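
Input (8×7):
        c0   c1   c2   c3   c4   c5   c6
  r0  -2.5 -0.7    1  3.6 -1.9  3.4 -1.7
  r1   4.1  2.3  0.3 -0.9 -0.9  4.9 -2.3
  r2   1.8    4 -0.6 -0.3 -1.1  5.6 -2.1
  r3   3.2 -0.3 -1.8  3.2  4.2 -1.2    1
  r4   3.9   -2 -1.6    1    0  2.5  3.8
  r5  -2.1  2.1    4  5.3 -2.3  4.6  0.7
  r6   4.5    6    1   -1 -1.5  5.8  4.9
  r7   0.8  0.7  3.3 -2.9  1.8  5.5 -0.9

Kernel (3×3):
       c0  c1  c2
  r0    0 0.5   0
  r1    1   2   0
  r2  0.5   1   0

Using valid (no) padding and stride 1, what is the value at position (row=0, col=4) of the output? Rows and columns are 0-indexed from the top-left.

The receptive field on the input at this output position is [-1.9 3.4 -1.7 / -0.9 4.9 -2.3 / -1.1 5.6 -2.1]. Elementwise product with the kernel and sum: 3.4·0.5 + -0.9·1 + 4.9·2 + -1.1·0.5 + 5.6·1.

15.65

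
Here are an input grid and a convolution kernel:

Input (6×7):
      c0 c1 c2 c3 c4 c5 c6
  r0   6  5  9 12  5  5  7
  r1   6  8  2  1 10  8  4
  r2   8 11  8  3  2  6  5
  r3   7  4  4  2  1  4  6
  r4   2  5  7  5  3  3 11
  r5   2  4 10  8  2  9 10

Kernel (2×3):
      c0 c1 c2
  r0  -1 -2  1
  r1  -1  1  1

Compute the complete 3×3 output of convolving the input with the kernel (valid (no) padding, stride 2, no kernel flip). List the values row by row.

-3 -19 -6
-21 -13 0
7 -14 19

Output[0,0]: The receptive field on the input at this output position is [6 5 9 / 6 8 2]. Elementwise product with the kernel and sum: 6·-1 + 5·-2 + 9·1 + 6·-1 + 8·1 + 2·1.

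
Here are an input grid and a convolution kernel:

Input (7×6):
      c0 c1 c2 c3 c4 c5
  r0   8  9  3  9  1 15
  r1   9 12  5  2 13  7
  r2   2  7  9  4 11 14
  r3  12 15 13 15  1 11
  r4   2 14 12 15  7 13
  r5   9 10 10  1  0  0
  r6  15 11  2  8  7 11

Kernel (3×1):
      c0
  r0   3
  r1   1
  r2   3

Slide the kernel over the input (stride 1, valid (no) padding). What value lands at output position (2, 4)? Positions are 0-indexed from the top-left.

55

The receptive field on the input at this output position is [11 / 1 / 7]. Elementwise product with the kernel and sum: 11·3 + 1·1 + 7·3.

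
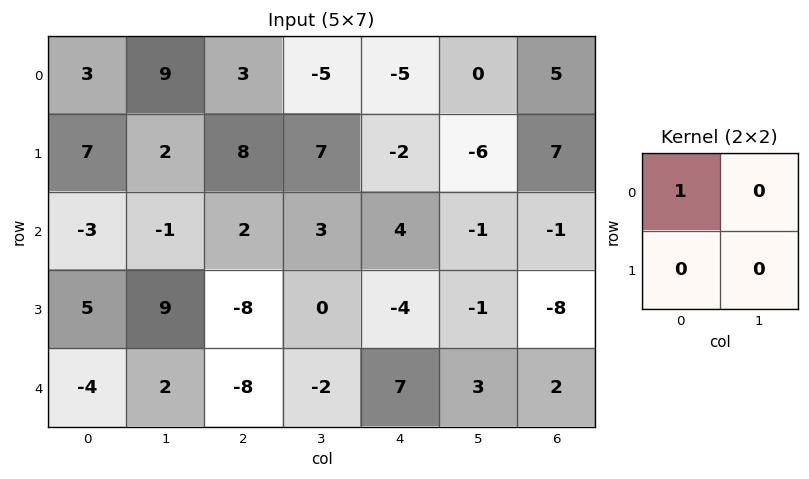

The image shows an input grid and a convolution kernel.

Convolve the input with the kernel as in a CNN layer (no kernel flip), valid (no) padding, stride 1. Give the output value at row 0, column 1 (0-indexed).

The receptive field on the input at this output position is [9 3 / 2 8]. Elementwise product with the kernel and sum: 9·1.

9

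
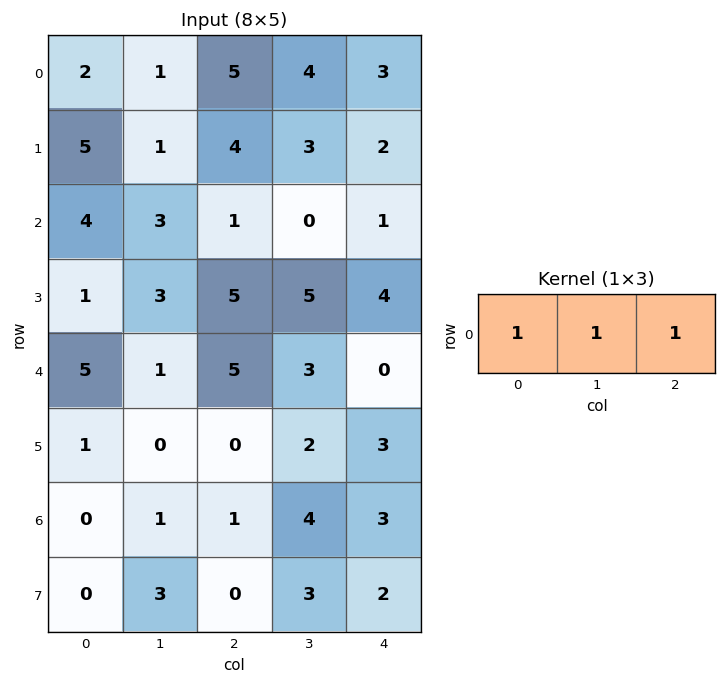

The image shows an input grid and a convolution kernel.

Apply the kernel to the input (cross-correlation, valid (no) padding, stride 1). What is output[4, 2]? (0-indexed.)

The receptive field on the input at this output position is [5 3 0]. Elementwise product with the kernel and sum: 5·1 + 3·1 + 0·1.

8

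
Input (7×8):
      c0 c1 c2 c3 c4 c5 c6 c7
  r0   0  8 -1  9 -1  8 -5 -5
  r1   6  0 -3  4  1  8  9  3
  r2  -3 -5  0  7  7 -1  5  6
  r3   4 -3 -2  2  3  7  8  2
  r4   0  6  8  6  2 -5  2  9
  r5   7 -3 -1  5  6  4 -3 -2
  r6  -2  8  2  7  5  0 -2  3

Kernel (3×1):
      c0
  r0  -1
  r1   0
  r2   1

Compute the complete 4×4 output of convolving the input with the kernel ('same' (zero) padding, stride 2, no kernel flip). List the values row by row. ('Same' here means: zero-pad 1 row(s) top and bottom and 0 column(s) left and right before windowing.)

6 -3 1 9
-2 1 2 -1
3 1 3 -11
-7 1 -6 3

Output[0,0]: The receptive field on the zero-padded input at this output position is [0 / 0 / 6]. Elementwise product with the kernel and sum: 0·-1 + 6·1.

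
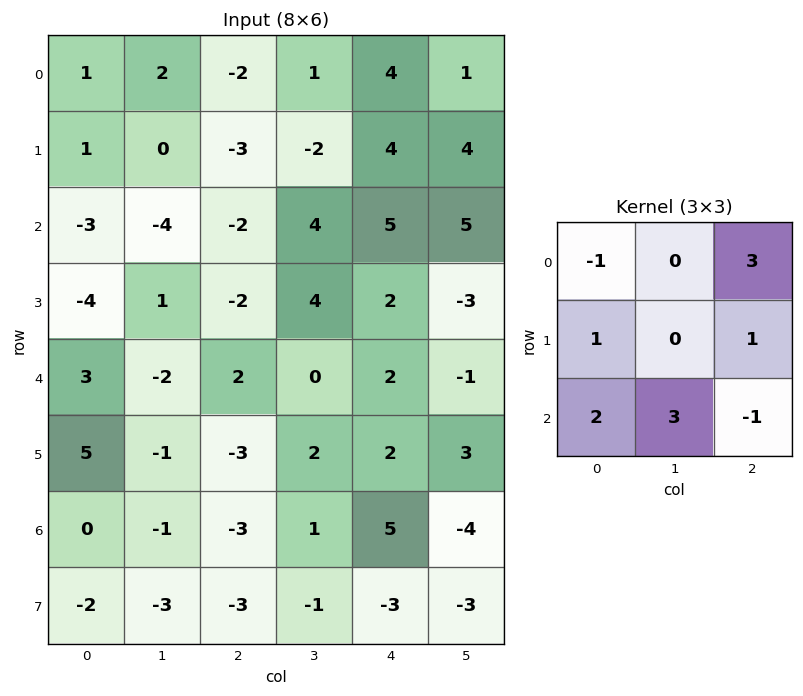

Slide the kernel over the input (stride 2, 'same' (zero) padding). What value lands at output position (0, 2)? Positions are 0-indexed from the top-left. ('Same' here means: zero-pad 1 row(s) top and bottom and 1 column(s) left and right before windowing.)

The receptive field on the zero-padded input at this output position is [0 0 0 / 1 4 1 / -2 4 4]. Elementwise product with the kernel and sum: 0·-1 + 0·3 + 1·1 + 1·1 + -2·2 + 4·3 + 4·-1.

6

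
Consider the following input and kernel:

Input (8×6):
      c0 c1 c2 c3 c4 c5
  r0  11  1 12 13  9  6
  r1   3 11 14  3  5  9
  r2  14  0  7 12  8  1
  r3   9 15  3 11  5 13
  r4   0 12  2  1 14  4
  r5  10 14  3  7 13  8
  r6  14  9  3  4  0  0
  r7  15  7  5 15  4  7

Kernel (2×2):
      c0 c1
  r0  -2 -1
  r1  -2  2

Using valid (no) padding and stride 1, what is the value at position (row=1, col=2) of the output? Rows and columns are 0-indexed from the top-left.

The receptive field on the input at this output position is [14 3 / 7 12]. Elementwise product with the kernel and sum: 14·-2 + 3·-1 + 7·-2 + 12·2.

-21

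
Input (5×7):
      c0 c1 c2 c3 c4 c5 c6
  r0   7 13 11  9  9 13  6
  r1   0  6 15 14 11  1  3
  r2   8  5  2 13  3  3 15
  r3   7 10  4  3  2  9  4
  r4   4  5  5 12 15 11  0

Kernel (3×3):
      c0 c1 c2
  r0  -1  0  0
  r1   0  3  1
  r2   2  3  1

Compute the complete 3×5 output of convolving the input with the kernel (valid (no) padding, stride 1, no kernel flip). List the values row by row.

59 75 88 63 27
65 48 46 19 48
54 47 70 82 91

Output[0,0]: The receptive field on the input at this output position is [7 13 11 / 0 6 15 / 8 5 2]. Elementwise product with the kernel and sum: 7·-1 + 6·3 + 15·1 + 8·2 + 5·3 + 2·1.
Output[0,1]: The receptive field on the input at this output position is [13 11 9 / 6 15 14 / 5 2 13]. Elementwise product with the kernel and sum: 13·-1 + 15·3 + 14·1 + 5·2 + 2·3 + 13·1.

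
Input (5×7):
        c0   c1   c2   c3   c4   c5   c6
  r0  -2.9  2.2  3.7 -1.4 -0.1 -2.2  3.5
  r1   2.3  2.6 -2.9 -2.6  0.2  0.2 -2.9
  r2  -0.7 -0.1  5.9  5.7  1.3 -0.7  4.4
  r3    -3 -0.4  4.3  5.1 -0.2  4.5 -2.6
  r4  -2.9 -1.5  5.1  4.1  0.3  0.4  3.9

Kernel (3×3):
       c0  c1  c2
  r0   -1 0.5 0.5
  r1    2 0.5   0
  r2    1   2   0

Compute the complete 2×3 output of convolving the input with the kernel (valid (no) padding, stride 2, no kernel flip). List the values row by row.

10.85 5.75 1.15
-8.5 22.05 3.5

Output[0,0]: The receptive field on the input at this output position is [-2.9 2.2 3.7 / 2.3 2.6 -2.9 / -0.7 -0.1 5.9]. Elementwise product with the kernel and sum: -2.9·-1 + 2.2·0.5 + 3.7·0.5 + 2.3·2 + 2.6·0.5 + -0.7·1 + -0.1·2.
Output[0,1]: The receptive field on the input at this output position is [3.7 -1.4 -0.1 / -2.9 -2.6 0.2 / 5.9 5.7 1.3]. Elementwise product with the kernel and sum: 3.7·-1 + -1.4·0.5 + -0.1·0.5 + -2.9·2 + -2.6·0.5 + 5.9·1 + 5.7·2.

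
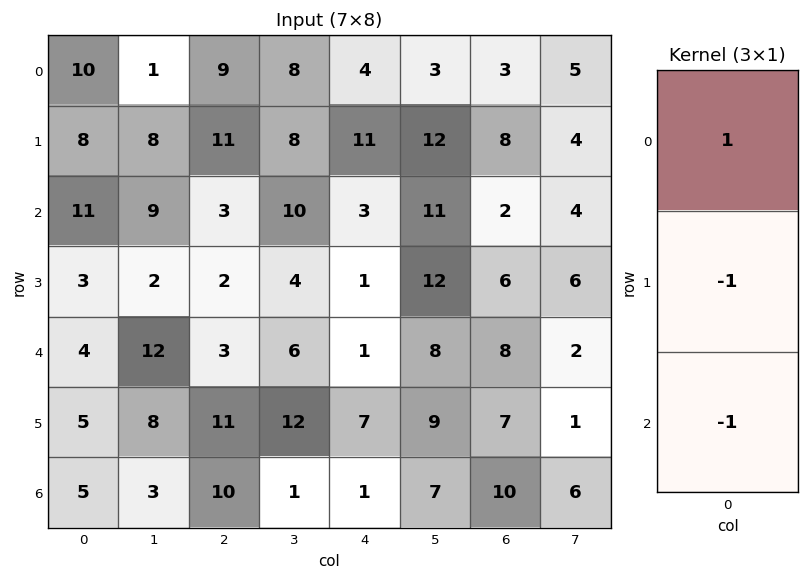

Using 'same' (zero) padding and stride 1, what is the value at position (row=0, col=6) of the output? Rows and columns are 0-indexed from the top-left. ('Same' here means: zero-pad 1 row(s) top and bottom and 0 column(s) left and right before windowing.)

The receptive field on the zero-padded input at this output position is [0 / 3 / 8]. Elementwise product with the kernel and sum: 0·1 + 3·-1 + 8·-1.

-11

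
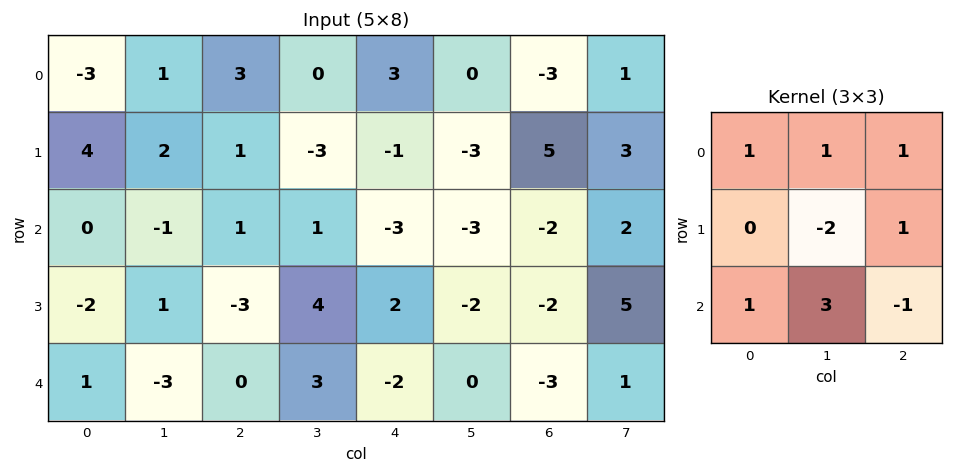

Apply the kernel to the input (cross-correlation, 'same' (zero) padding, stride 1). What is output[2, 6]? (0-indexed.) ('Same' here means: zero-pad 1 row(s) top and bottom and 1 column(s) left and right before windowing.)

The receptive field on the zero-padded input at this output position is [-3 5 3 / -3 -2 2 / -2 -2 5]. Elementwise product with the kernel and sum: -3·1 + 5·1 + 3·1 + -2·-2 + 2·1 + -2·1 + -2·3 + 5·-1.

-2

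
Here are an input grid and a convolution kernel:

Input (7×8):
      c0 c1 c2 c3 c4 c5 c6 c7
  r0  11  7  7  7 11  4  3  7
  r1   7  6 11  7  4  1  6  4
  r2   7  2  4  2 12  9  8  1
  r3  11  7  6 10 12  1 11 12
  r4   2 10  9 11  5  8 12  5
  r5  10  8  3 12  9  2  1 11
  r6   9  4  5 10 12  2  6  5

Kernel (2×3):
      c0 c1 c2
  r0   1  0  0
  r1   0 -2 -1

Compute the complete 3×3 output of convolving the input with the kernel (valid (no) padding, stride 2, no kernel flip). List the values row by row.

-12 -11 3
-13 -28 -1
-17 -24 0

Output[0,0]: The receptive field on the input at this output position is [11 7 7 / 7 6 11]. Elementwise product with the kernel and sum: 11·1 + 6·-2 + 11·-1.
Output[0,1]: The receptive field on the input at this output position is [7 7 11 / 11 7 4]. Elementwise product with the kernel and sum: 7·1 + 7·-2 + 4·-1.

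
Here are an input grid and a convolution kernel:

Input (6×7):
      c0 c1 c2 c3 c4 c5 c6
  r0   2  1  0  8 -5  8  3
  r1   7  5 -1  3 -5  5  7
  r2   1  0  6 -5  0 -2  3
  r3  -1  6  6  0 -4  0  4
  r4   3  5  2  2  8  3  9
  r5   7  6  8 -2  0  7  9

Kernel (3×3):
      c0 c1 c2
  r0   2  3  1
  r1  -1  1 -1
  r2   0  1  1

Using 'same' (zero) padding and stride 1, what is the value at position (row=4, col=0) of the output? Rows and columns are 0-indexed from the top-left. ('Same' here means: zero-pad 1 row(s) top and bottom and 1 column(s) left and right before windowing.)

14

The receptive field on the zero-padded input at this output position is [0 -1 6 / 0 3 5 / 0 7 6]. Elementwise product with the kernel and sum: 0·2 + -1·3 + 6·1 + 0·-1 + 3·1 + 5·-1 + 7·1 + 6·1.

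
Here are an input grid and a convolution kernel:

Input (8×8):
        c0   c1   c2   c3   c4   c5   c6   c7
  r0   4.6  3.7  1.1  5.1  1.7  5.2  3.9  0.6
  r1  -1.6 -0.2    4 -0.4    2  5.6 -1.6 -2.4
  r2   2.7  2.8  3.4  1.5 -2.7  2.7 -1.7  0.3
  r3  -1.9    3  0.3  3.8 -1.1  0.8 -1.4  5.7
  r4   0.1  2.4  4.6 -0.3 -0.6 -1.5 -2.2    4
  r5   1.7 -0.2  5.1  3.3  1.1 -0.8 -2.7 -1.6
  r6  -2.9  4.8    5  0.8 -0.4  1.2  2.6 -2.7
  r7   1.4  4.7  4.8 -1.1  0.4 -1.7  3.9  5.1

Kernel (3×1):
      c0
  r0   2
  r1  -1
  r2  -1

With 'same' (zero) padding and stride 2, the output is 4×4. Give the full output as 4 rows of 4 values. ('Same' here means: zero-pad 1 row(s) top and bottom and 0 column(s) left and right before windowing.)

-3 -5.1 -3.7 -2.3
-4 4.3 7.8 -0.1
-5.6 -9.1 -2.7 2.1
4.9 0.4 2.2 -11.9

Output[0,0]: The receptive field on the zero-padded input at this output position is [0 / 4.6 / -1.6]. Elementwise product with the kernel and sum: 0·2 + 4.6·-1 + -1.6·-1.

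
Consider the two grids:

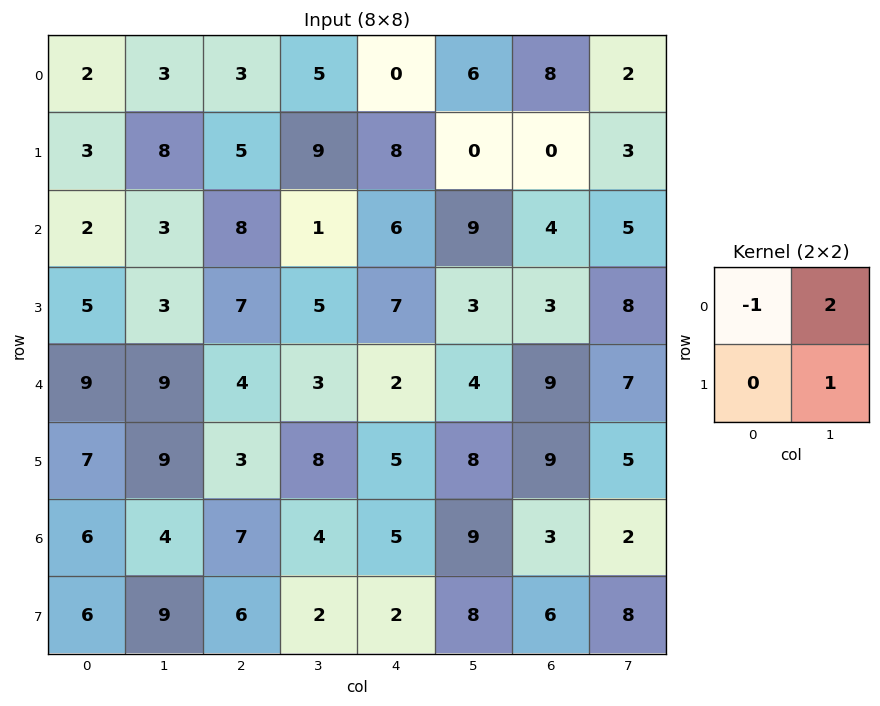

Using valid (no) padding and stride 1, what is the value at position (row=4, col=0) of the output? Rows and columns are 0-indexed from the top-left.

18

The receptive field on the input at this output position is [9 9 / 7 9]. Elementwise product with the kernel and sum: 9·-1 + 9·2 + 9·1.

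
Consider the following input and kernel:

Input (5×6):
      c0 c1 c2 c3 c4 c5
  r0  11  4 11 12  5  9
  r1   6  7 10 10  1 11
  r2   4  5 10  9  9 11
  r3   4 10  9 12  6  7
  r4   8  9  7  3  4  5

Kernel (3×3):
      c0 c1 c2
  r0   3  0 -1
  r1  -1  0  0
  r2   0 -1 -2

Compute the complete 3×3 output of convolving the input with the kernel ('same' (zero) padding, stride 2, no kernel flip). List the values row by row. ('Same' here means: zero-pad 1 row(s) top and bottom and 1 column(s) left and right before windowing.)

-20 -34 -35
-31 -27 -10
-10 9 26

Output[0,0]: The receptive field on the zero-padded input at this output position is [0 0 0 / 0 11 4 / 0 6 7]. Elementwise product with the kernel and sum: 0·3 + 0·-1 + 0·-1 + 6·-1 + 7·-2.
Output[0,1]: The receptive field on the zero-padded input at this output position is [0 0 0 / 4 11 12 / 7 10 10]. Elementwise product with the kernel and sum: 0·3 + 0·-1 + 4·-1 + 10·-1 + 10·-2.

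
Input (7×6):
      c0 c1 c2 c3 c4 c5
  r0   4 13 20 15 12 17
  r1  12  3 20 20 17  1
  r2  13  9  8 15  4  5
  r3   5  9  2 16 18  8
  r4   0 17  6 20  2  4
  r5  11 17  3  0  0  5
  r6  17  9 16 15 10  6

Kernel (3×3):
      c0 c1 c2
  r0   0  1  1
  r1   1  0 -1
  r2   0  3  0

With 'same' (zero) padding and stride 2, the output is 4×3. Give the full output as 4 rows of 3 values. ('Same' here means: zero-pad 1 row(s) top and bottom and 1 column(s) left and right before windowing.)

Output[0,0]: The receptive field on the zero-padded input at this output position is [0 0 0 / 0 4 13 / 0 12 3]. Elementwise product with the kernel and sum: 0·1 + 0·1 + 0·1 + 13·-1 + 12·3.

23 58 49
21 40 82
30 24 42
19 -3 14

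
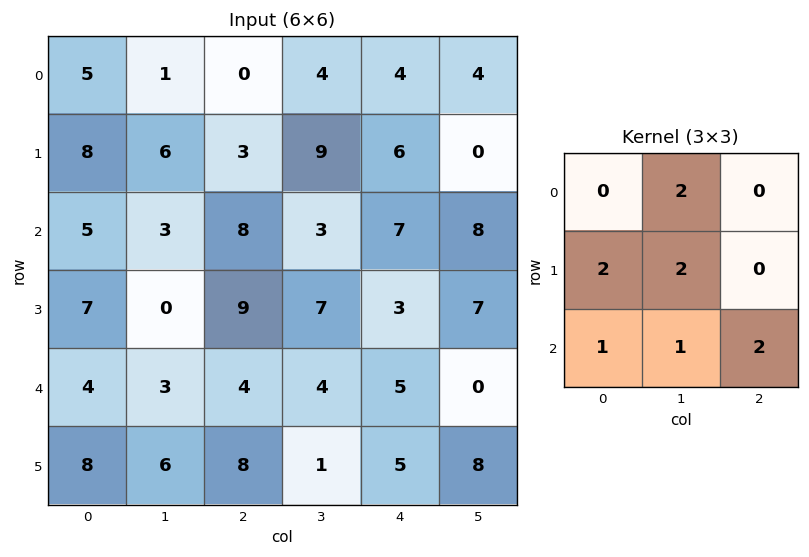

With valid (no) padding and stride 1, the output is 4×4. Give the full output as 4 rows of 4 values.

Output[0,0]: The receptive field on the input at this output position is [5 1 0 / 8 6 3 / 5 3 8]. Elementwise product with the kernel and sum: 1·2 + 8·2 + 6·2 + 5·1 + 3·1 + 8·2.
Output[0,1]: The receptive field on the input at this output position is [1 0 4 / 6 3 9 / 3 8 3]. Elementwise product with the kernel and sum: 0·2 + 6·2 + 3·2 + 3·1 + 8·1 + 3·2.

54 35 57 64
53 51 62 56
35 49 56 43
44 48 49 46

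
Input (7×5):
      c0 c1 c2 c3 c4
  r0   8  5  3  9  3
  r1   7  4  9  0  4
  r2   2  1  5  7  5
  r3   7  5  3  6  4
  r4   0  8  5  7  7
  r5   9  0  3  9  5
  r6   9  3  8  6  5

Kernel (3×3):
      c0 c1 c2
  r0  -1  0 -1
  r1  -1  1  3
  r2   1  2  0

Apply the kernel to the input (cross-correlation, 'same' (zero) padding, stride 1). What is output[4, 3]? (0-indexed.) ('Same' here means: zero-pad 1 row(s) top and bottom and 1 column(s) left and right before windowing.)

37

The receptive field on the zero-padded input at this output position is [3 6 4 / 5 7 7 / 3 9 5]. Elementwise product with the kernel and sum: 3·-1 + 4·-1 + 5·-1 + 7·1 + 7·3 + 3·1 + 9·2.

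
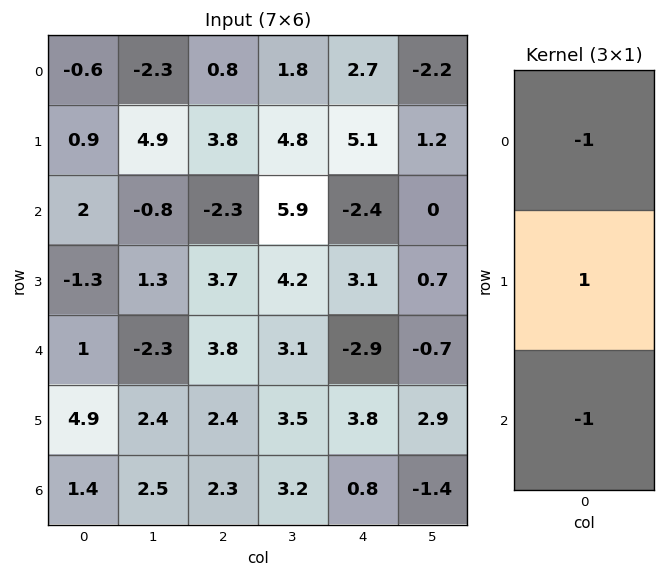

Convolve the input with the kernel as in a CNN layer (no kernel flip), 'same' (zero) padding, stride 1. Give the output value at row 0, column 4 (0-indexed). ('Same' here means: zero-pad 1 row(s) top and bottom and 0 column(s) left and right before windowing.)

The receptive field on the zero-padded input at this output position is [0 / 2.7 / 5.1]. Elementwise product with the kernel and sum: 0·-1 + 2.7·1 + 5.1·-1.

-2.4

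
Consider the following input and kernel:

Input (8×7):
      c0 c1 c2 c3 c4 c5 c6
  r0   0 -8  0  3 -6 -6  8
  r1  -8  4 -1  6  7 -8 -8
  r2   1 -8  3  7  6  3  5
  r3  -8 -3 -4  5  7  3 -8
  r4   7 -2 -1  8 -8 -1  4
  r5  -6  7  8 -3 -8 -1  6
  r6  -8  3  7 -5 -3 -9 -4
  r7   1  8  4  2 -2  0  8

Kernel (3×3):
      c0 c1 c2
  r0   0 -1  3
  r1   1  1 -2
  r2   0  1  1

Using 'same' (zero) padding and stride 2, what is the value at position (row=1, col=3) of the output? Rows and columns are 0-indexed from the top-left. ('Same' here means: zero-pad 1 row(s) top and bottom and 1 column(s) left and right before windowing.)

The receptive field on the zero-padded input at this output position is [-8 -8 0 / 3 5 0 / 3 -8 0]. Elementwise product with the kernel and sum: -8·-1 + 0·3 + 3·1 + 5·1 + 0·-2 + -8·1 + 0·1.

8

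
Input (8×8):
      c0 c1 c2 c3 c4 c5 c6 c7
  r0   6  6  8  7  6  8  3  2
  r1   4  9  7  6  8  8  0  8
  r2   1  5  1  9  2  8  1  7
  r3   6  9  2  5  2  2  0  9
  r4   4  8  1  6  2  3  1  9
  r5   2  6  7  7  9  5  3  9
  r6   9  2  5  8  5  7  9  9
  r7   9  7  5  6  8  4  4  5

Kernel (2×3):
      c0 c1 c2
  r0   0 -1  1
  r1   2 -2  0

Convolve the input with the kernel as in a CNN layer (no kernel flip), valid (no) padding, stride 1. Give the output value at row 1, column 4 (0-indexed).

-20

The receptive field on the input at this output position is [8 8 0 / 2 8 1]. Elementwise product with the kernel and sum: 8·-1 + 0·1 + 2·2 + 8·-2.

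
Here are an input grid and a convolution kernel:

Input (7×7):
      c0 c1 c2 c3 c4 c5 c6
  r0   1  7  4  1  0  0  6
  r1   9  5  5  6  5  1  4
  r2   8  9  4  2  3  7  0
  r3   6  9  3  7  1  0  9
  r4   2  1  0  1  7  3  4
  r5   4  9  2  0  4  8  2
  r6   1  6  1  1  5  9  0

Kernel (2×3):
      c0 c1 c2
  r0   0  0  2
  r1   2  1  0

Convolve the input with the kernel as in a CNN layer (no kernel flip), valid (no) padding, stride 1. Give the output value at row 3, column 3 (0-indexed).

9

The receptive field on the input at this output position is [7 1 0 / 1 7 3]. Elementwise product with the kernel and sum: 0·2 + 1·2 + 7·1.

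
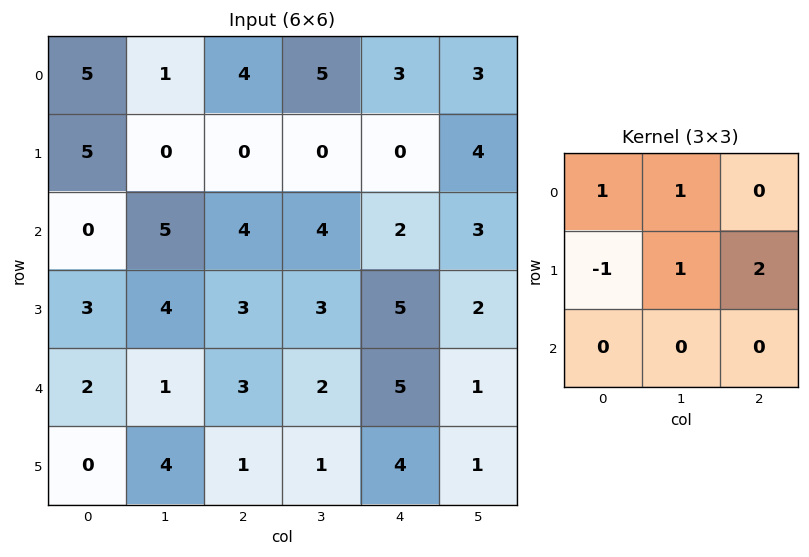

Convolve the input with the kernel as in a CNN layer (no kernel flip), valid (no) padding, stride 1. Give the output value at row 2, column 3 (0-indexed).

The receptive field on the input at this output position is [4 2 3 / 3 5 2 / 2 5 1]. Elementwise product with the kernel and sum: 4·1 + 2·1 + 3·-1 + 5·1 + 2·2.

12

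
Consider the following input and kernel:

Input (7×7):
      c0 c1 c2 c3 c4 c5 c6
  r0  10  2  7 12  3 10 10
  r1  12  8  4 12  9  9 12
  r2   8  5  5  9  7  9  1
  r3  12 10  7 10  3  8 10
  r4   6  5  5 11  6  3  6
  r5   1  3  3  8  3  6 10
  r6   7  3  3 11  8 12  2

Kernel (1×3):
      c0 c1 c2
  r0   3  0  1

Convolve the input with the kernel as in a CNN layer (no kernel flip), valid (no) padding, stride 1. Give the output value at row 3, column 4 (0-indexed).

The receptive field on the input at this output position is [3 8 10]. Elementwise product with the kernel and sum: 3·3 + 10·1.

19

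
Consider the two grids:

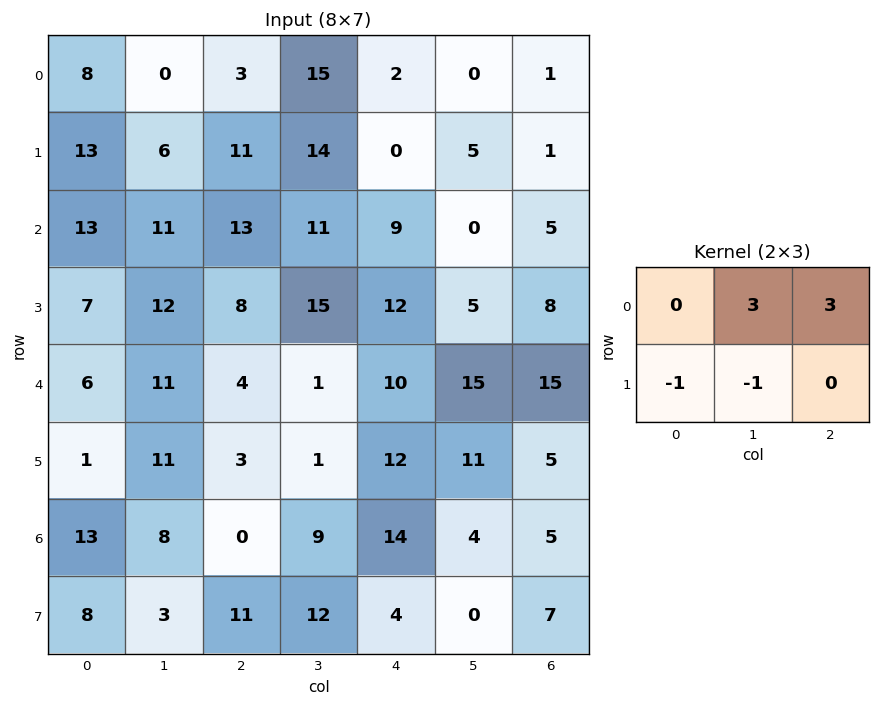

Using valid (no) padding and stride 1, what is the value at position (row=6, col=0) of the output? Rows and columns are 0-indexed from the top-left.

The receptive field on the input at this output position is [13 8 0 / 8 3 11]. Elementwise product with the kernel and sum: 8·3 + 0·3 + 8·-1 + 3·-1.

13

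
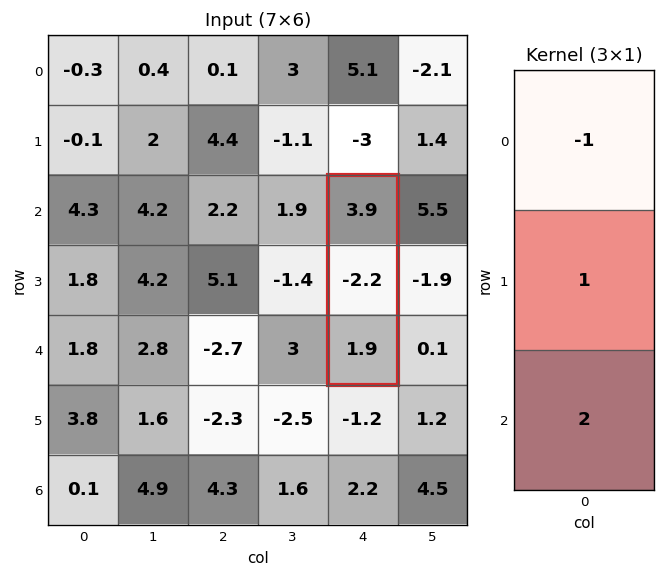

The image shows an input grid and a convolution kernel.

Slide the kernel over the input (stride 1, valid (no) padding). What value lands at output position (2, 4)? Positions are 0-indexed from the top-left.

The receptive field on the input at this output position is [3.9 / -2.2 / 1.9]. Elementwise product with the kernel and sum: 3.9·-1 + -2.2·1 + 1.9·2.

-2.3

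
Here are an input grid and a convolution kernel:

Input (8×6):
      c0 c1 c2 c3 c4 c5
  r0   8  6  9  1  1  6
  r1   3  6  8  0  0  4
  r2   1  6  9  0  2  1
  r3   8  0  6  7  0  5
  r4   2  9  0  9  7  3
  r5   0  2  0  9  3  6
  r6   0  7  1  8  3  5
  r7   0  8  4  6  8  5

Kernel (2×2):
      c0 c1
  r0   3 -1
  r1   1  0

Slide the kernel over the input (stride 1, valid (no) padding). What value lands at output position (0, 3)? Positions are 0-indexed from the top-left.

2

The receptive field on the input at this output position is [1 1 / 0 0]. Elementwise product with the kernel and sum: 1·3 + 1·-1 + 0·1.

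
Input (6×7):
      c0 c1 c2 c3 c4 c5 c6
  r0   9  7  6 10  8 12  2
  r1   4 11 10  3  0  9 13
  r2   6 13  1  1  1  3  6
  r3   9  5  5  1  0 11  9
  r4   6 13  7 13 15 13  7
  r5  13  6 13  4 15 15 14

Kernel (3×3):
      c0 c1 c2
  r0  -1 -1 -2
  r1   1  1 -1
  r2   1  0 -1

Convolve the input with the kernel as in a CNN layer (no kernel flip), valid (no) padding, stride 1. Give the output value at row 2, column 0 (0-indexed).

The receptive field on the input at this output position is [6 13 1 / 9 5 5 / 6 13 7]. Elementwise product with the kernel and sum: 6·-1 + 13·-1 + 1·-2 + 9·1 + 5·1 + 5·-1 + 6·1 + 7·-1.

-13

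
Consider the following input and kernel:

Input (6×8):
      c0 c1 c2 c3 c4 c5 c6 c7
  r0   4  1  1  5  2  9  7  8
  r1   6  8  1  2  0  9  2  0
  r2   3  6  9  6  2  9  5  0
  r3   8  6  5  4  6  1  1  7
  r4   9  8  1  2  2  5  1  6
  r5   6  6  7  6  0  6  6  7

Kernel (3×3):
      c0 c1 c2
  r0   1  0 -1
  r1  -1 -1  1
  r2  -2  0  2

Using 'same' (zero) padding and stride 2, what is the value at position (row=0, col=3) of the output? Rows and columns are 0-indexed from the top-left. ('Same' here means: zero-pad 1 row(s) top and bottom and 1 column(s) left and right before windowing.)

The receptive field on the zero-padded input at this output position is [0 0 0 / 9 7 8 / 9 2 0]. Elementwise product with the kernel and sum: 0·1 + 0·-1 + 9·-1 + 7·-1 + 8·1 + 9·-2 + 0·2.

-26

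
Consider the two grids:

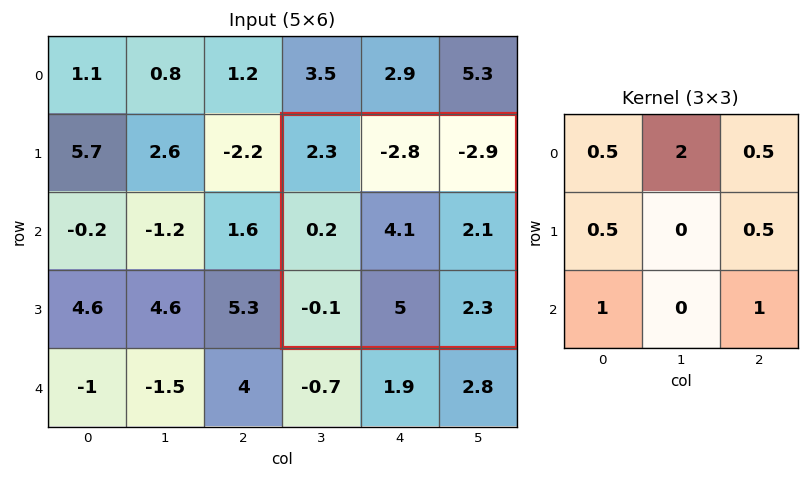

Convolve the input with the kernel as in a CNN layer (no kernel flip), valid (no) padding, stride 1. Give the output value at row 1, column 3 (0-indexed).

The receptive field on the input at this output position is [2.3 -2.8 -2.9 / 0.2 4.1 2.1 / -0.1 5 2.3]. Elementwise product with the kernel and sum: 2.3·0.5 + -2.8·2 + -2.9·0.5 + 0.2·0.5 + 2.1·0.5 + -0.1·1 + 2.3·1.

-2.55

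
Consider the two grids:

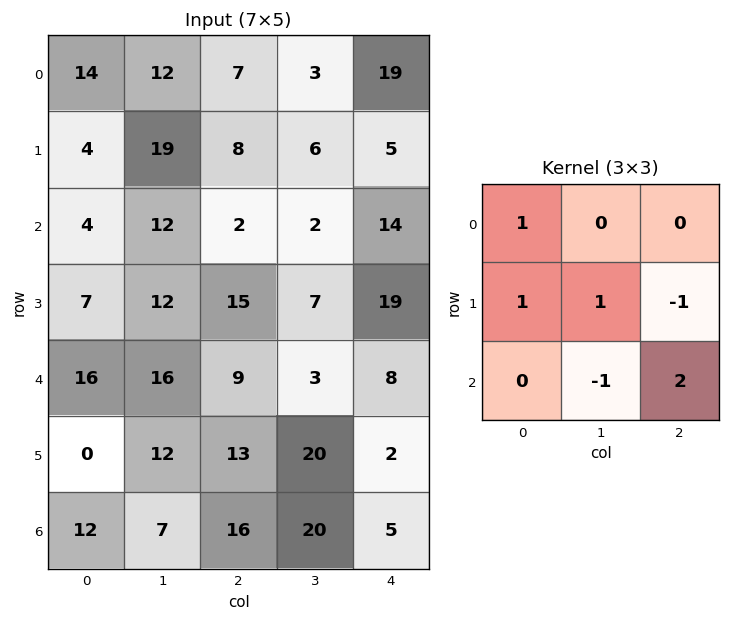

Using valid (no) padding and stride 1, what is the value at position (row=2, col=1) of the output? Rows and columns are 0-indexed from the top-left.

The receptive field on the input at this output position is [12 2 2 / 12 15 7 / 16 9 3]. Elementwise product with the kernel and sum: 12·1 + 12·1 + 15·1 + 7·-1 + 9·-1 + 3·2.

29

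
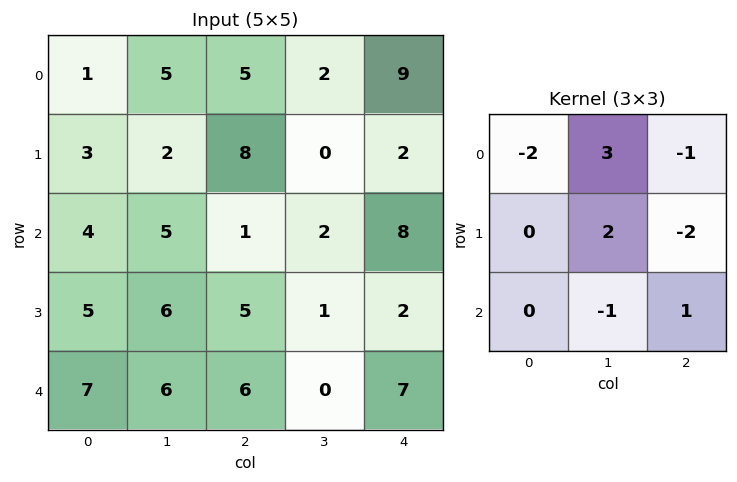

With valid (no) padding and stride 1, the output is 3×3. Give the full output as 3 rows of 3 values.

-8 20 -11
-1 14 -29
8 -7 1

Output[0,0]: The receptive field on the input at this output position is [1 5 5 / 3 2 8 / 4 5 1]. Elementwise product with the kernel and sum: 1·-2 + 5·3 + 5·-1 + 2·2 + 8·-2 + 5·-1 + 1·1.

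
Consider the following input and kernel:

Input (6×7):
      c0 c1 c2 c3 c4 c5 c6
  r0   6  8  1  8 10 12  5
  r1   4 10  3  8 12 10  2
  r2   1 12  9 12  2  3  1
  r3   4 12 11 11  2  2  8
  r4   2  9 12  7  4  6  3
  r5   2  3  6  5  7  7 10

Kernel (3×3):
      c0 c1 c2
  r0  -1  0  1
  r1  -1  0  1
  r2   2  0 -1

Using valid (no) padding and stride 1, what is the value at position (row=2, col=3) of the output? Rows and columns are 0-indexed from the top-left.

The receptive field on the input at this output position is [12 2 3 / 11 2 2 / 7 4 6]. Elementwise product with the kernel and sum: 12·-1 + 3·1 + 11·-1 + 2·1 + 7·2 + 6·-1.

-10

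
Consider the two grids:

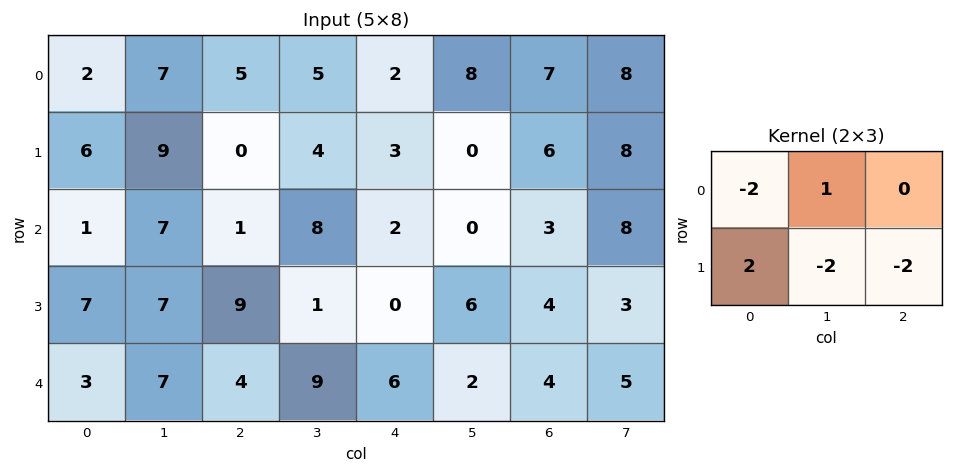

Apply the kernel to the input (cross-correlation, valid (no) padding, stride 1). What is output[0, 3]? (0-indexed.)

-6

The receptive field on the input at this output position is [5 2 8 / 4 3 0]. Elementwise product with the kernel and sum: 5·-2 + 2·1 + 4·2 + 3·-2 + 0·-2.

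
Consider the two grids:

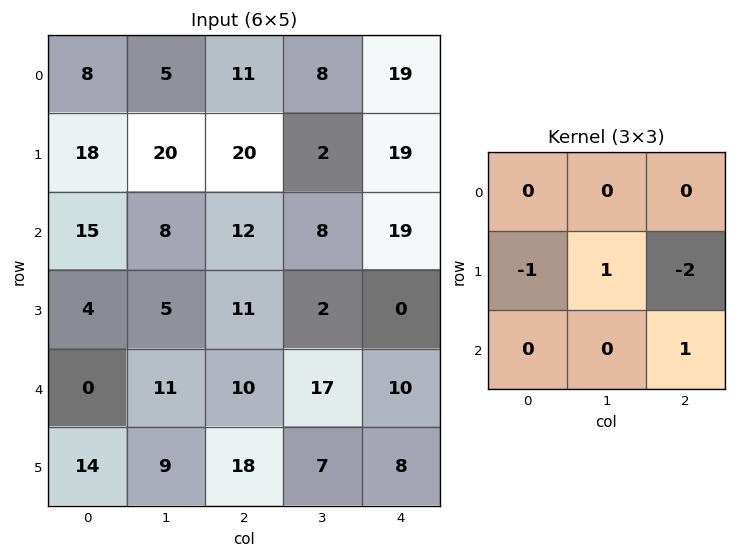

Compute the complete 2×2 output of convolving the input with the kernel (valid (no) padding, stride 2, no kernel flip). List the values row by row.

Output[0,0]: The receptive field on the input at this output position is [8 5 11 / 18 20 20 / 15 8 12]. Elementwise product with the kernel and sum: 18·-1 + 20·1 + 20·-2 + 12·1.

-26 -37
-11 1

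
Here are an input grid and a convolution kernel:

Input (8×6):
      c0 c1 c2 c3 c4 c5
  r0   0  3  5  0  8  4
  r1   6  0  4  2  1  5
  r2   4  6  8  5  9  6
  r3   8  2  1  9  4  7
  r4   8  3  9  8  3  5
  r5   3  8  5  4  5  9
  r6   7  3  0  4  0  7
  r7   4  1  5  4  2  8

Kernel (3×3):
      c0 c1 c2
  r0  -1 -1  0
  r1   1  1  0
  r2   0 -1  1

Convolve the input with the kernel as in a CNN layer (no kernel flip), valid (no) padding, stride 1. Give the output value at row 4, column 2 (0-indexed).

-12

The receptive field on the input at this output position is [9 8 3 / 5 4 5 / 0 4 0]. Elementwise product with the kernel and sum: 9·-1 + 8·-1 + 5·1 + 4·1 + 4·-1 + 0·1.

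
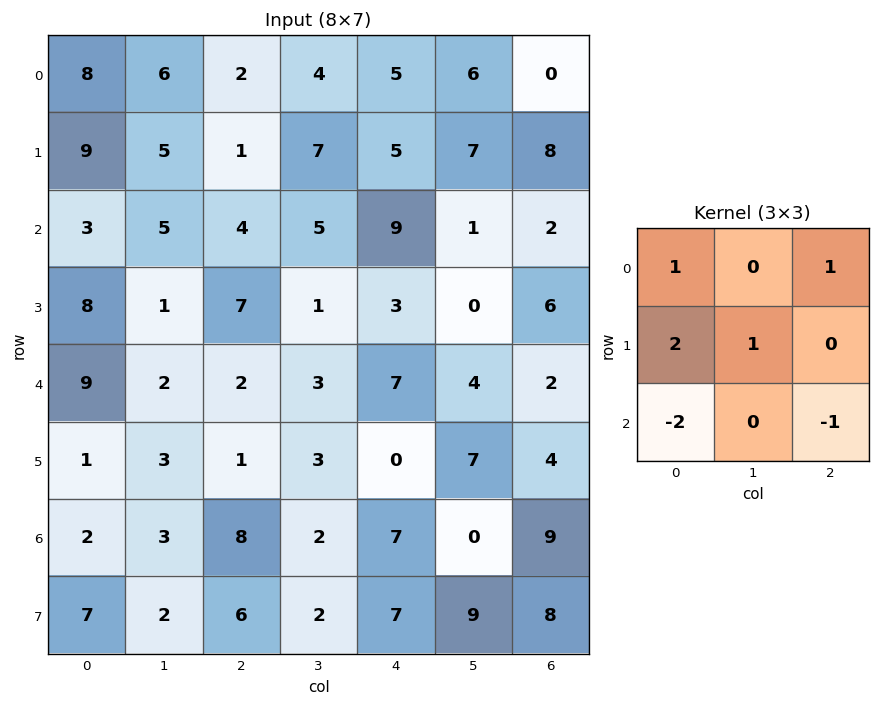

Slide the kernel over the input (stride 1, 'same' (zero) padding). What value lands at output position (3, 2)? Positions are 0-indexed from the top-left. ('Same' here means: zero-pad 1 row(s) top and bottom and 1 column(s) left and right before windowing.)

12

The receptive field on the zero-padded input at this output position is [5 4 5 / 1 7 1 / 2 2 3]. Elementwise product with the kernel and sum: 5·1 + 5·1 + 1·2 + 7·1 + 2·-2 + 3·-1.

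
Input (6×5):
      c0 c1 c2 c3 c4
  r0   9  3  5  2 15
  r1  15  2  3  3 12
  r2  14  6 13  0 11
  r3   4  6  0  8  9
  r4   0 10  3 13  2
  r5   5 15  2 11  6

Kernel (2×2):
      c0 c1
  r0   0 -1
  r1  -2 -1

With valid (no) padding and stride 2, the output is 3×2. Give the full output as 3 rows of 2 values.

-35 -11
-20 -8
-35 -28

Output[0,0]: The receptive field on the input at this output position is [9 3 / 15 2]. Elementwise product with the kernel and sum: 3·-1 + 15·-2 + 2·-1.
Output[0,1]: The receptive field on the input at this output position is [5 2 / 3 3]. Elementwise product with the kernel and sum: 2·-1 + 3·-2 + 3·-1.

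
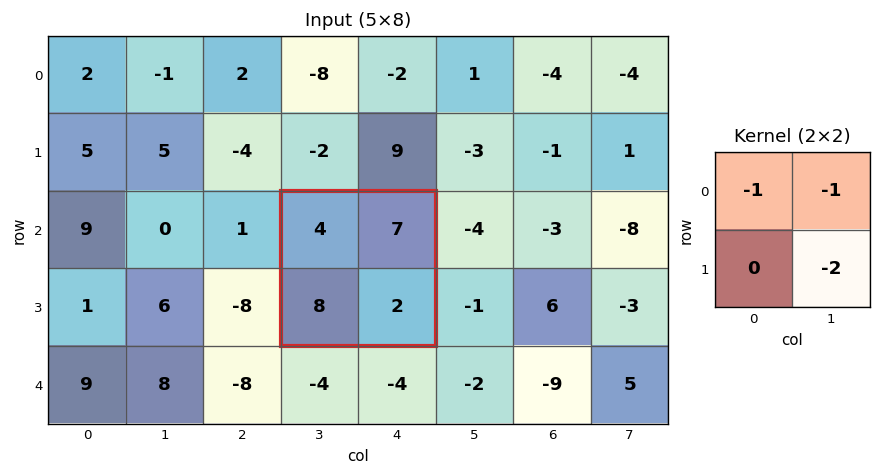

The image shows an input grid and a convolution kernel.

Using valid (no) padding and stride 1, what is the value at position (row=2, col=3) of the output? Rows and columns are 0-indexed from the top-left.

The receptive field on the input at this output position is [4 7 / 8 2]. Elementwise product with the kernel and sum: 4·-1 + 7·-1 + 2·-2.

-15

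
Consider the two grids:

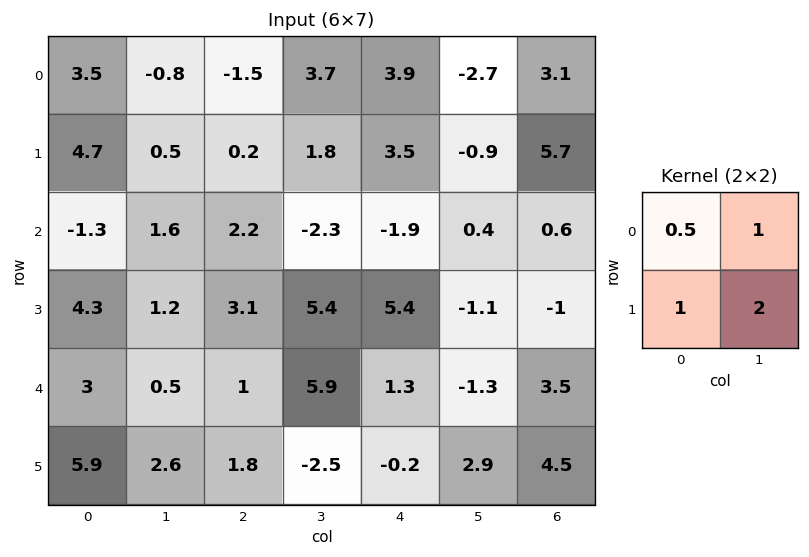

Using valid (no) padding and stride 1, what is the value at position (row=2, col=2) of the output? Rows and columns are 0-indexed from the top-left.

12.7

The receptive field on the input at this output position is [2.2 -2.3 / 3.1 5.4]. Elementwise product with the kernel and sum: 2.2·0.5 + -2.3·1 + 3.1·1 + 5.4·2.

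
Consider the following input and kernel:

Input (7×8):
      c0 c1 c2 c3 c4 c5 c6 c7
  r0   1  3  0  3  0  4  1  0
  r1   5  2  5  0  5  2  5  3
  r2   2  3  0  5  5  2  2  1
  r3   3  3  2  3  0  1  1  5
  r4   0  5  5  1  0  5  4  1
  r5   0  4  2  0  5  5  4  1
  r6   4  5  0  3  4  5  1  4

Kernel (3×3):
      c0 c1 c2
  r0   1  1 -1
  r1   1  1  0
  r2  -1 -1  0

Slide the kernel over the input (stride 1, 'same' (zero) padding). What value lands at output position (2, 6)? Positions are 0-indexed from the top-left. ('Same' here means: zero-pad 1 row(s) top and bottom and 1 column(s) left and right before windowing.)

The receptive field on the zero-padded input at this output position is [2 5 3 / 2 2 1 / 1 1 5]. Elementwise product with the kernel and sum: 2·1 + 5·1 + 3·-1 + 2·1 + 2·1 + 1·-1 + 1·-1.

6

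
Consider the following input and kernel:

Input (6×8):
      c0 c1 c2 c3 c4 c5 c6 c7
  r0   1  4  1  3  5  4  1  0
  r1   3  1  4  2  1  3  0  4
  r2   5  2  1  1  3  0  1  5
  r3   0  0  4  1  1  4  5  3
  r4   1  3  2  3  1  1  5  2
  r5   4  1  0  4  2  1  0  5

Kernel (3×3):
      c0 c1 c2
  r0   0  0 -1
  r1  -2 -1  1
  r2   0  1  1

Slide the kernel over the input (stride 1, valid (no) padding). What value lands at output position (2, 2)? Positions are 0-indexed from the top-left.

The receptive field on the input at this output position is [1 1 3 / 4 1 1 / 2 3 1]. Elementwise product with the kernel and sum: 3·-1 + 4·-2 + 1·-1 + 1·1 + 3·1 + 1·1.

-7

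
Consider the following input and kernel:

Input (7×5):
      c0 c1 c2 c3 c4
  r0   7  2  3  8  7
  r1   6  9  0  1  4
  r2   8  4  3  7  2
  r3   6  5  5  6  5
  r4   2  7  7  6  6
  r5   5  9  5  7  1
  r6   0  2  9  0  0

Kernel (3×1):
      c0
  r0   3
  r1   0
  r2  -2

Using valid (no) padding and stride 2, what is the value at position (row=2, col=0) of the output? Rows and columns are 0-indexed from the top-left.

6

The receptive field on the input at this output position is [2 / 5 / 0]. Elementwise product with the kernel and sum: 2·3 + 0·-2.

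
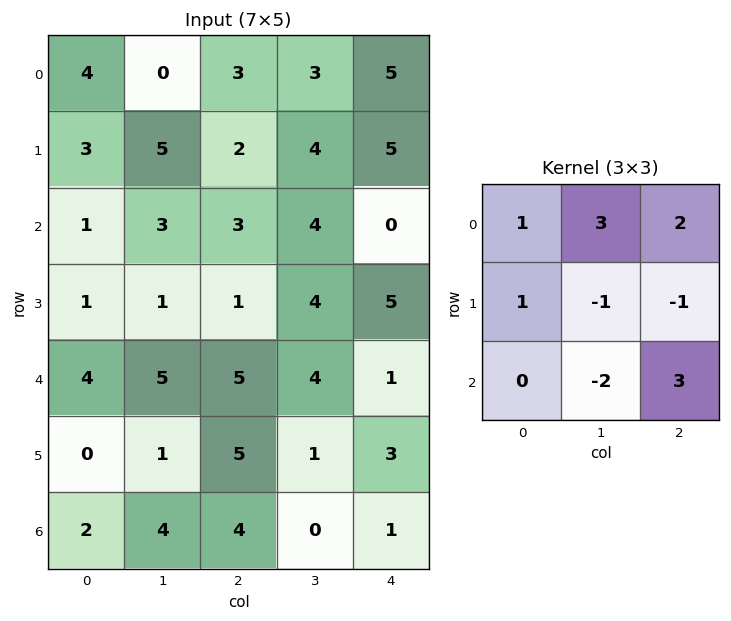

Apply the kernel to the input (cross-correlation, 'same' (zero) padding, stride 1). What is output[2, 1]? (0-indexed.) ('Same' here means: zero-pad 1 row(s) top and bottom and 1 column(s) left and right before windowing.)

18

The receptive field on the zero-padded input at this output position is [3 5 2 / 1 3 3 / 1 1 1]. Elementwise product with the kernel and sum: 3·1 + 5·3 + 2·2 + 1·1 + 3·-1 + 3·-1 + 1·-2 + 1·3.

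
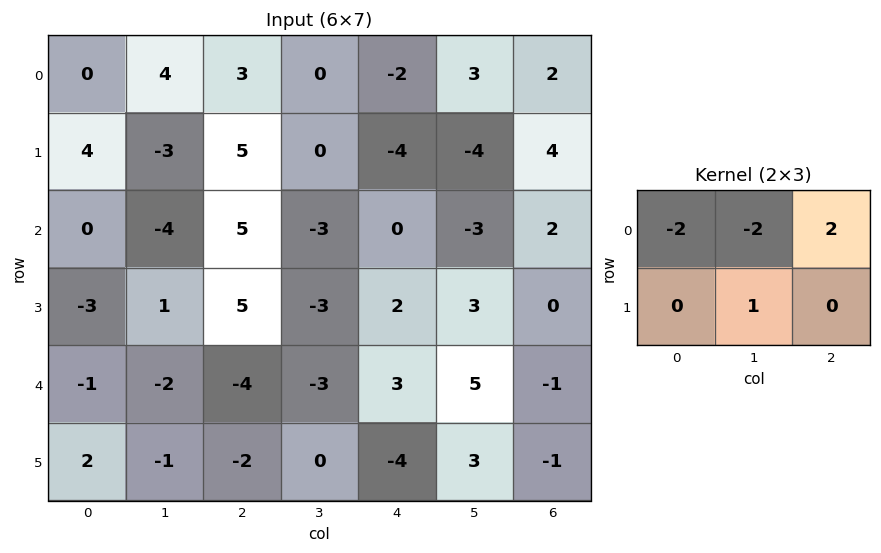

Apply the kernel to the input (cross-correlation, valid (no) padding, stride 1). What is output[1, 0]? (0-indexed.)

The receptive field on the input at this output position is [4 -3 5 / 0 -4 5]. Elementwise product with the kernel and sum: 4·-2 + -3·-2 + 5·2 + -4·1.

4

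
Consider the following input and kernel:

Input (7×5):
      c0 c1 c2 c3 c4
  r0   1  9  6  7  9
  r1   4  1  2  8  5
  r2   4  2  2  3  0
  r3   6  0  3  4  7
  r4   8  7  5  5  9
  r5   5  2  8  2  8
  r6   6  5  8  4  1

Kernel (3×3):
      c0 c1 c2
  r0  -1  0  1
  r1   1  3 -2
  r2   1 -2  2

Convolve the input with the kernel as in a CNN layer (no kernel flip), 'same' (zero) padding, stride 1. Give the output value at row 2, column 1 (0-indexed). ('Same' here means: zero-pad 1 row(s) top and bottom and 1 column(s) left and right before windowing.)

16

The receptive field on the zero-padded input at this output position is [4 1 2 / 4 2 2 / 6 0 3]. Elementwise product with the kernel and sum: 4·-1 + 2·1 + 4·1 + 2·3 + 2·-2 + 6·1 + 0·-2 + 3·2.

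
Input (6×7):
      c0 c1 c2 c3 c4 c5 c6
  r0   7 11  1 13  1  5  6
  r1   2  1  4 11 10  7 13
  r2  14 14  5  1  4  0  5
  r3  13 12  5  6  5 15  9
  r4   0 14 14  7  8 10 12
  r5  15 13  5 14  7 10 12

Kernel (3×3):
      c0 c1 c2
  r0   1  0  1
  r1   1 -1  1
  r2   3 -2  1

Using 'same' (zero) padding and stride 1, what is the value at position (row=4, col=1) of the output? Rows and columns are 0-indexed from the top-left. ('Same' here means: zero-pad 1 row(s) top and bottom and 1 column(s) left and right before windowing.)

The receptive field on the zero-padded input at this output position is [13 12 5 / 0 14 14 / 15 13 5]. Elementwise product with the kernel and sum: 13·1 + 5·1 + 0·1 + 14·-1 + 14·1 + 15·3 + 13·-2 + 5·1.

42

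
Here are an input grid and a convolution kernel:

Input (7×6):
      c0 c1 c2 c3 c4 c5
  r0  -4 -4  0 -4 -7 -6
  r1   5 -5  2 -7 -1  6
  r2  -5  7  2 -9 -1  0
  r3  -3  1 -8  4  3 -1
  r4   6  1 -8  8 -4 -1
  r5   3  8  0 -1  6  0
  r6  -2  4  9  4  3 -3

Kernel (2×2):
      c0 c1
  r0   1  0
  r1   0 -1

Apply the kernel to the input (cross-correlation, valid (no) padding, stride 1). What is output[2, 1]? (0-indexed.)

15

The receptive field on the input at this output position is [7 2 / 1 -8]. Elementwise product with the kernel and sum: 7·1 + -8·-1.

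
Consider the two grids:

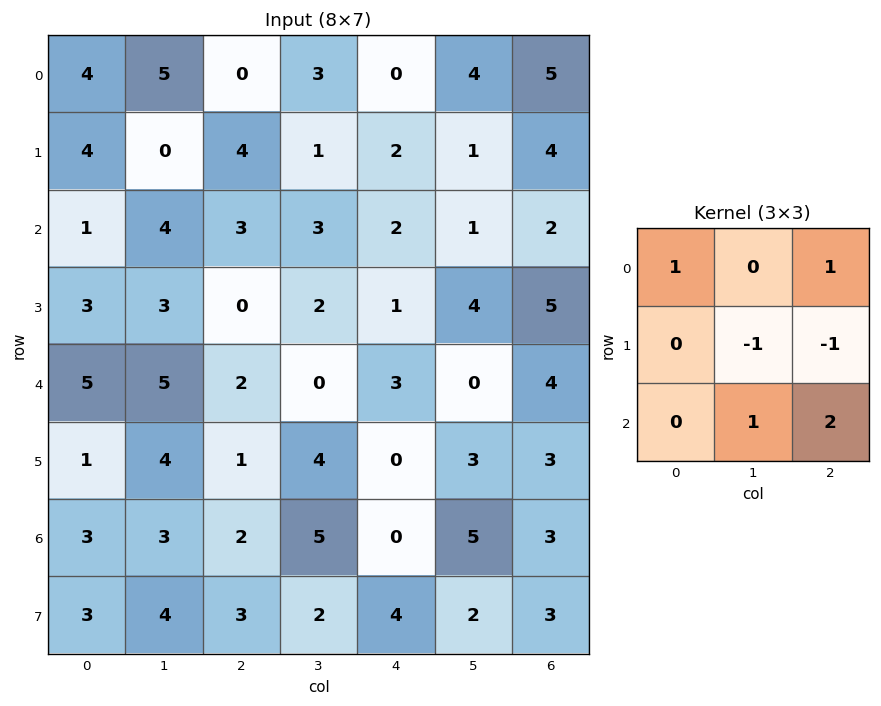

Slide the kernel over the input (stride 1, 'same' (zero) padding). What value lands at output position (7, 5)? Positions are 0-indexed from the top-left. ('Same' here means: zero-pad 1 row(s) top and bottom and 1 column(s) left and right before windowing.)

The receptive field on the zero-padded input at this output position is [0 5 3 / 4 2 3 / 0 0 0]. Elementwise product with the kernel and sum: 0·1 + 3·1 + 2·-1 + 3·-1 + 0·1 + 0·2.

-2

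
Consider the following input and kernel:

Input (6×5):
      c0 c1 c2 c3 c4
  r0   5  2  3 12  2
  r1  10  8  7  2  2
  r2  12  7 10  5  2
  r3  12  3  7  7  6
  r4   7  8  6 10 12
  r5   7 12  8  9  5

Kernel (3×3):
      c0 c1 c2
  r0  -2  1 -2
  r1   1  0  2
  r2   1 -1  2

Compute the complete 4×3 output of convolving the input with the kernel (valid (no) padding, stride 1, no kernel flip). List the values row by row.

Output[0,0]: The receptive field on the input at this output position is [5 2 3 / 10 8 7 / 12 7 10]. Elementwise product with the kernel and sum: 5·-2 + 2·1 + 3·-2 + 10·1 + 7·2 + 12·1 + 7·-1 + 10·2.
Output[0,1]: The receptive field on the input at this output position is [2 3 12 / 8 7 2 / 7 10 5]. Elementwise product with the kernel and sum: 2·-2 + 3·1 + 12·-2 + 8·1 + 2·2 + 7·1 + 10·-1 + 5·2.

35 -6 22
29 14 10
0 25 20
-5 37 20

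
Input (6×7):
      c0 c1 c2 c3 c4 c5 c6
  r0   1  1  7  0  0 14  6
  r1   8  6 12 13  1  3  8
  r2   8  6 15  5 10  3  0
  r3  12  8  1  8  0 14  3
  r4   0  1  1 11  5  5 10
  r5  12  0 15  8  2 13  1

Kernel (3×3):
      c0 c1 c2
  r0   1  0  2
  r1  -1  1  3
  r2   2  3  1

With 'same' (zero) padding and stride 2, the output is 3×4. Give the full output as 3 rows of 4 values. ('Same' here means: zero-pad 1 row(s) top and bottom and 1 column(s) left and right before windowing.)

Output[0,0]: The receptive field on the zero-padded input at this output position is [0 0 0 / 0 1 1 / 0 8 6]. Elementwise product with the kernel and sum: 0·1 + 0·2 + 0·-1 + 1·1 + 1·3 + 0·2 + 8·3 + 6·1.
Output[0,1]: The receptive field on the zero-padded input at this output position is [0 0 0 / 1 7 0 / 6 12 13]. Elementwise product with the kernel and sum: 0·1 + 0·2 + 1·-1 + 7·1 + 0·3 + 6·2 + 12·3 + 13·1.

34 67 74 22
82 83 63 37
55 110 80 48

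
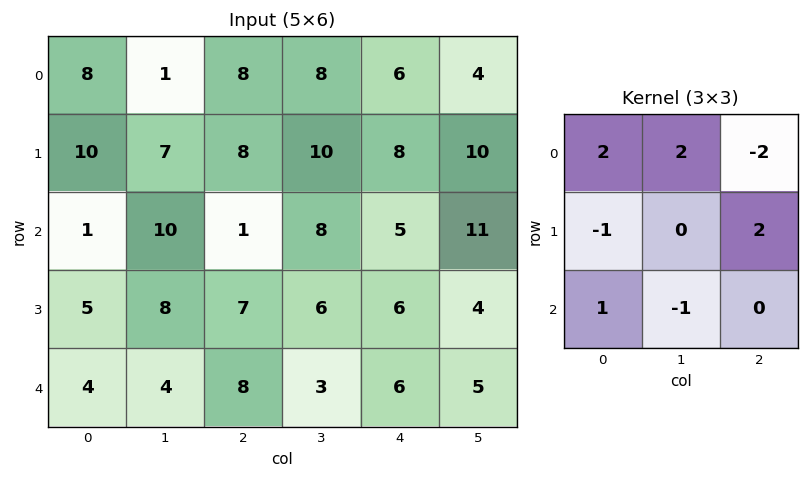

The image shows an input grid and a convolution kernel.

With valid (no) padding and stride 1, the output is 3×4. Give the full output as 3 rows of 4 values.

-1 24 21 33
16 17 30 30
29 6 18 3

Output[0,0]: The receptive field on the input at this output position is [8 1 8 / 10 7 8 / 1 10 1]. Elementwise product with the kernel and sum: 8·2 + 1·2 + 8·-2 + 10·-1 + 8·2 + 1·1 + 10·-1.
Output[0,1]: The receptive field on the input at this output position is [1 8 8 / 7 8 10 / 10 1 8]. Elementwise product with the kernel and sum: 1·2 + 8·2 + 8·-2 + 7·-1 + 10·2 + 10·1 + 1·-1.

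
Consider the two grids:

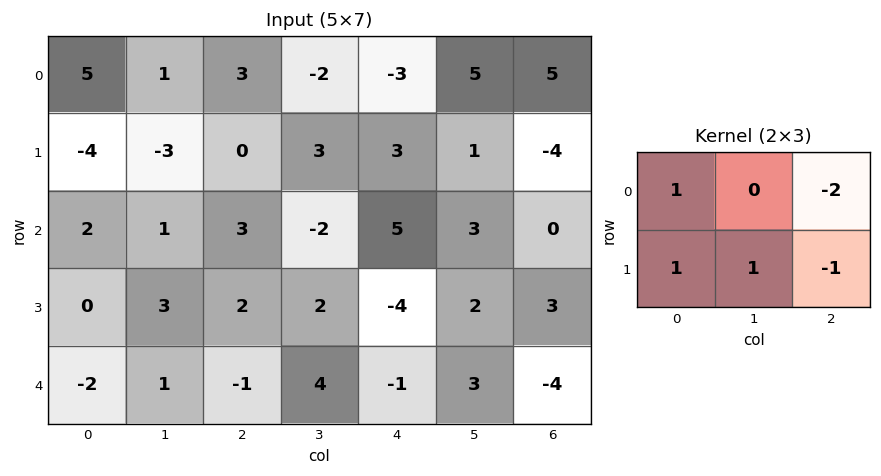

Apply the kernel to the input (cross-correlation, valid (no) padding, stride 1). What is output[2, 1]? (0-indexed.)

8

The receptive field on the input at this output position is [1 3 -2 / 3 2 2]. Elementwise product with the kernel and sum: 1·1 + -2·-2 + 3·1 + 2·1 + 2·-1.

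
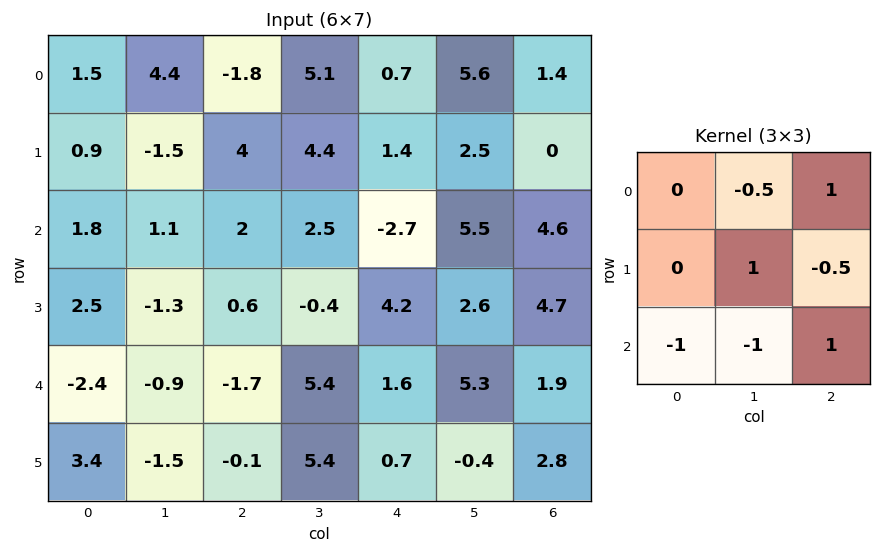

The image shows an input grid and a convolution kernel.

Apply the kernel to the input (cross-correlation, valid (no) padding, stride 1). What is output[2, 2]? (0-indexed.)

-8.55

The receptive field on the input at this output position is [2 2.5 -2.7 / 0.6 -0.4 4.2 / -1.7 5.4 1.6]. Elementwise product with the kernel and sum: 2.5·-0.5 + -2.7·1 + -0.4·1 + 4.2·-0.5 + -1.7·-1 + 5.4·-1 + 1.6·1.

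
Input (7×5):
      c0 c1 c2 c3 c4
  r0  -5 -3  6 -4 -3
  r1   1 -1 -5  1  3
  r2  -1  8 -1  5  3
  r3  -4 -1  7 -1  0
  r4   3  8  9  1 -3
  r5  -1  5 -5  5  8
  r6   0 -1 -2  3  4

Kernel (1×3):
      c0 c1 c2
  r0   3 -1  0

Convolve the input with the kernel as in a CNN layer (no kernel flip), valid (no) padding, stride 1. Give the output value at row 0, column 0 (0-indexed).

The receptive field on the input at this output position is [-5 -3 6]. Elementwise product with the kernel and sum: -5·3 + -3·-1.

-12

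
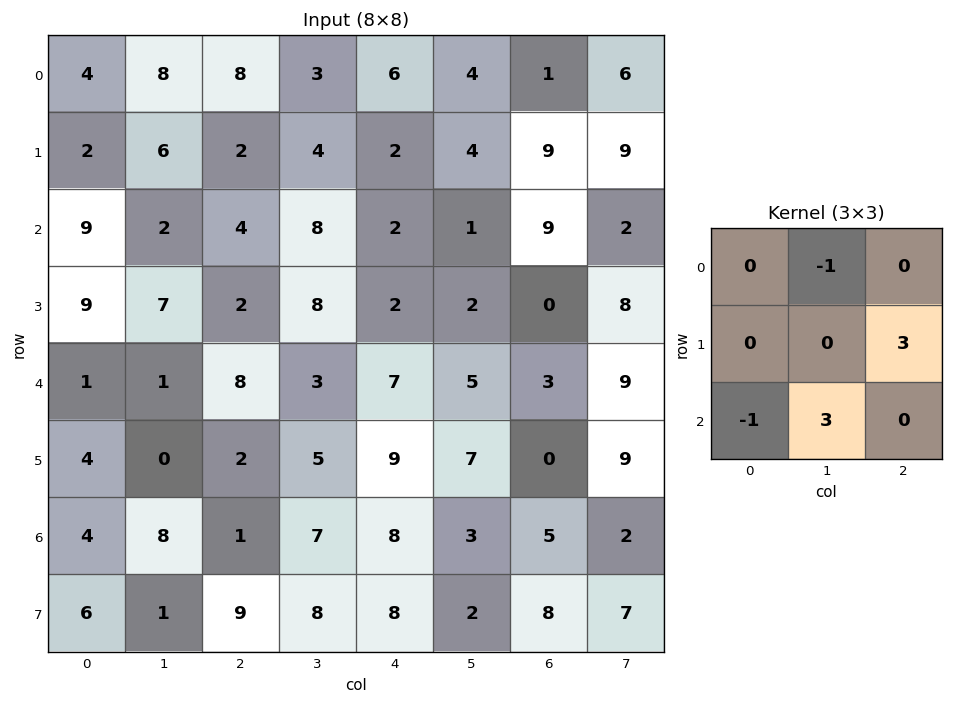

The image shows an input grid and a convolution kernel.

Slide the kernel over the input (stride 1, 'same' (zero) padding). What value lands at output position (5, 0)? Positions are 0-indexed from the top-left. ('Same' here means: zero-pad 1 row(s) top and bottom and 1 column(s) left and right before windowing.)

11

The receptive field on the zero-padded input at this output position is [0 1 1 / 0 4 0 / 0 4 8]. Elementwise product with the kernel and sum: 1·-1 + 0·3 + 0·-1 + 4·3.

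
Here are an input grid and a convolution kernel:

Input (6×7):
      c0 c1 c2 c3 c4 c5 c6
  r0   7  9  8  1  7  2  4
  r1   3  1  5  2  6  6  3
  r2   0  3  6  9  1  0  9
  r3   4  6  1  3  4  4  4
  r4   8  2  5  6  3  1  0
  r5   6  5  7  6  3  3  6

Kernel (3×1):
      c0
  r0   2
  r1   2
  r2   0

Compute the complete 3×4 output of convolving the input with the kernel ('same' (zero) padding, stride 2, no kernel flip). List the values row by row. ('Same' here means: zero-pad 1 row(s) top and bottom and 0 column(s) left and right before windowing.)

Output[0,0]: The receptive field on the zero-padded input at this output position is [0 / 7 / 3]. Elementwise product with the kernel and sum: 0·2 + 7·2.
Output[0,1]: The receptive field on the zero-padded input at this output position is [0 / 8 / 5]. Elementwise product with the kernel and sum: 0·2 + 8·2.

14 16 14 8
6 22 14 24
24 12 14 8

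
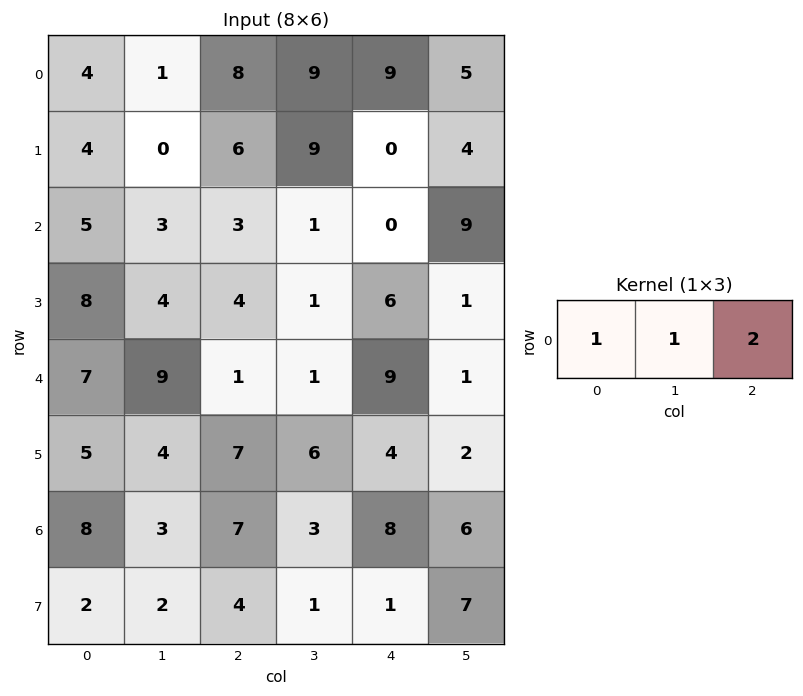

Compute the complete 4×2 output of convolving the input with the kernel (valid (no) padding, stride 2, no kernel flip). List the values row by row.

Output[0,0]: The receptive field on the input at this output position is [4 1 8]. Elementwise product with the kernel and sum: 4·1 + 1·1 + 8·2.

21 35
14 4
18 20
25 26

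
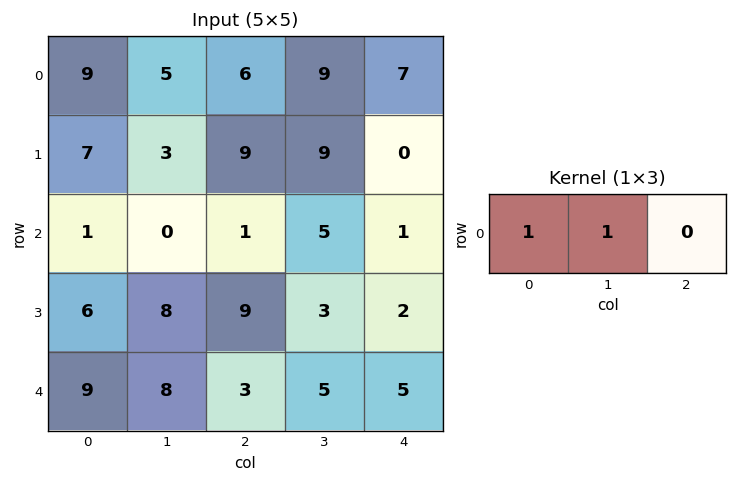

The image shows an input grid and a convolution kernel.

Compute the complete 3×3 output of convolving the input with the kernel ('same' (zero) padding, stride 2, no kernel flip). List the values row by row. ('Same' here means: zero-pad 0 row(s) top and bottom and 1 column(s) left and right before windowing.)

9 11 16
1 1 6
9 11 10

Output[0,0]: The receptive field on the zero-padded input at this output position is [0 9 5]. Elementwise product with the kernel and sum: 0·1 + 9·1.
Output[0,1]: The receptive field on the zero-padded input at this output position is [5 6 9]. Elementwise product with the kernel and sum: 5·1 + 6·1.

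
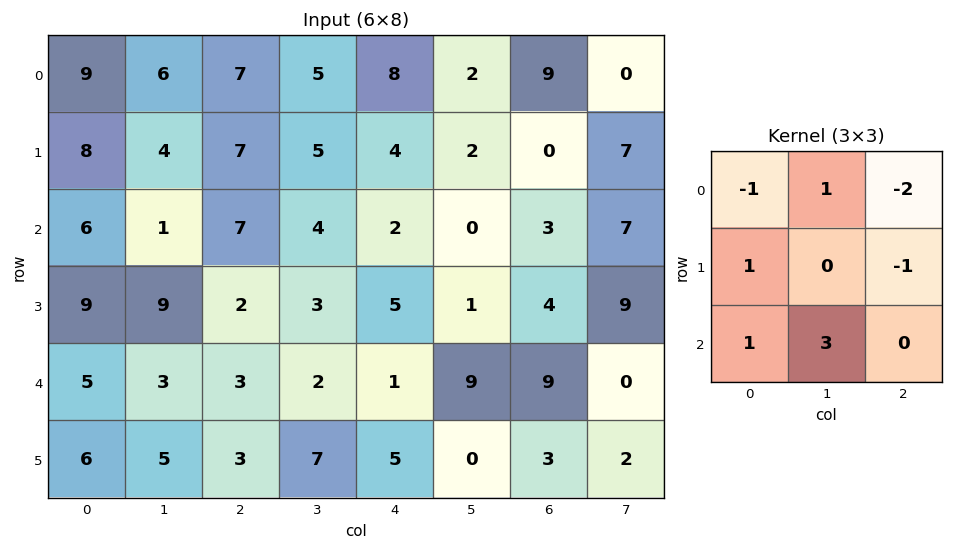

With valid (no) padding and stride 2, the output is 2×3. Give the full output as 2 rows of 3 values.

Output[0,0]: The receptive field on the input at this output position is [9 6 7 / 8 4 7 / 6 1 7]. Elementwise product with the kernel and sum: 9·-1 + 6·1 + 7·-2 + 8·1 + 7·-1 + 6·1 + 1·3.
Output[0,1]: The receptive field on the input at this output position is [7 5 8 / 7 5 4 / 7 4 2]. Elementwise product with the kernel and sum: 7·-1 + 5·1 + 8·-2 + 7·1 + 4·-1 + 7·1 + 4·3.

-7 4 -18
2 -1 21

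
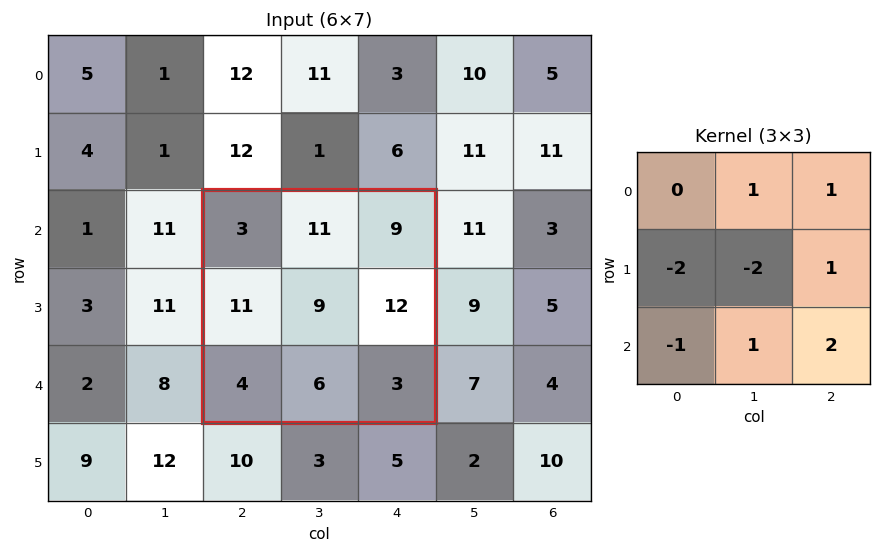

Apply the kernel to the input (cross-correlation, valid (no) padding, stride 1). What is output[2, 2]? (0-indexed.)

The receptive field on the input at this output position is [3 11 9 / 11 9 12 / 4 6 3]. Elementwise product with the kernel and sum: 11·1 + 9·1 + 11·-2 + 9·-2 + 12·1 + 4·-1 + 6·1 + 3·2.

0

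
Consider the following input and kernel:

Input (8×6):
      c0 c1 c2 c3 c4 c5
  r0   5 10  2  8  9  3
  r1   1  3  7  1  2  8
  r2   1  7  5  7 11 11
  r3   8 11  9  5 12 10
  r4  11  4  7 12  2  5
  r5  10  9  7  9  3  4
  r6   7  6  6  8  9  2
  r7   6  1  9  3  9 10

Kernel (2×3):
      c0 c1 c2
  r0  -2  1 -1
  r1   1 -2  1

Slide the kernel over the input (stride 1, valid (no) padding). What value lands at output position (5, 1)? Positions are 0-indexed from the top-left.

The receptive field on the input at this output position is [9 7 9 / 6 6 8]. Elementwise product with the kernel and sum: 9·-2 + 7·1 + 9·-1 + 6·1 + 6·-2 + 8·1.

-18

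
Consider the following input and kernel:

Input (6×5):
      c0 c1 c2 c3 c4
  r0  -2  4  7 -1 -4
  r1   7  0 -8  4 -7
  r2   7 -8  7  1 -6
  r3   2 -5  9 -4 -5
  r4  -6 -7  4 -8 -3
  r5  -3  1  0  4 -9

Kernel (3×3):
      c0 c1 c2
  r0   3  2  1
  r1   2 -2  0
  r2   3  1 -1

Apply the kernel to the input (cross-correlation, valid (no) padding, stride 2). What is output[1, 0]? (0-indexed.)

The receptive field on the input at this output position is [7 -8 7 / 2 -5 9 / -6 -7 4]. Elementwise product with the kernel and sum: 7·3 + -8·2 + 7·1 + 2·2 + -5·-2 + -6·3 + -7·1 + 4·-1.

-3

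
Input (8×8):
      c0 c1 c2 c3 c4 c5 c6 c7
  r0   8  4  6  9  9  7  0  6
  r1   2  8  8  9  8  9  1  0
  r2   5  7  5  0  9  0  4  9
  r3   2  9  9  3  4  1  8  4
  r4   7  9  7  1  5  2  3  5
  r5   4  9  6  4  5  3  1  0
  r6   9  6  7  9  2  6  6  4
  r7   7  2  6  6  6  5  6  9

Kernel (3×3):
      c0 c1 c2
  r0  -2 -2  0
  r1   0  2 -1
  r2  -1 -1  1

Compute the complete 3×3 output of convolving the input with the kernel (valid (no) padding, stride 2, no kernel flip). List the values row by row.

-23 -16 -20
-24 -11 -28
-28 -27 -11

Output[0,0]: The receptive field on the input at this output position is [8 4 6 / 2 8 8 / 5 7 5]. Elementwise product with the kernel and sum: 8·-2 + 4·-2 + 8·2 + 8·-1 + 5·-1 + 7·-1 + 5·1.
Output[0,1]: The receptive field on the input at this output position is [6 9 9 / 8 9 8 / 5 0 9]. Elementwise product with the kernel and sum: 6·-2 + 9·-2 + 9·2 + 8·-1 + 5·-1 + 0·-1 + 9·1.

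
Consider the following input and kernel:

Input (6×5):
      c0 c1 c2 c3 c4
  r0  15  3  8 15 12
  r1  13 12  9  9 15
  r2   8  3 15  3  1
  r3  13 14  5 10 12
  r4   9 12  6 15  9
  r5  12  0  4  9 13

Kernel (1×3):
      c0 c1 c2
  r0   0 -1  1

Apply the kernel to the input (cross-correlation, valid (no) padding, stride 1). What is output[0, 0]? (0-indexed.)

The receptive field on the input at this output position is [15 3 8]. Elementwise product with the kernel and sum: 3·-1 + 8·1.

5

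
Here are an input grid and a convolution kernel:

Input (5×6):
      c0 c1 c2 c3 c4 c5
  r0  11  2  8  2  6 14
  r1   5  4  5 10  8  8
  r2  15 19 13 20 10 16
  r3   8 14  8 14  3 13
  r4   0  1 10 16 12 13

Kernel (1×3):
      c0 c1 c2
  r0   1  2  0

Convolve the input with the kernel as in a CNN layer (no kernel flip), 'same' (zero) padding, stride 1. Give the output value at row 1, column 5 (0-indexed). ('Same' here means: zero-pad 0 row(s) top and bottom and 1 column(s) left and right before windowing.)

24

The receptive field on the zero-padded input at this output position is [8 8 0]. Elementwise product with the kernel and sum: 8·1 + 8·2.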